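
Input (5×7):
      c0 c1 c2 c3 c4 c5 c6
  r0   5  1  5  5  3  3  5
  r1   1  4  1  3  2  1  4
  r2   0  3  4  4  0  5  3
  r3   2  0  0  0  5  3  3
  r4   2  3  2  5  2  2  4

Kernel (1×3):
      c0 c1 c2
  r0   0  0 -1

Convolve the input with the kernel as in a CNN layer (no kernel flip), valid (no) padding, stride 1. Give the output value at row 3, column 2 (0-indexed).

-5

The receptive field on the input at this output position is [0 0 5]. Elementwise product with the kernel and sum: 5·-1.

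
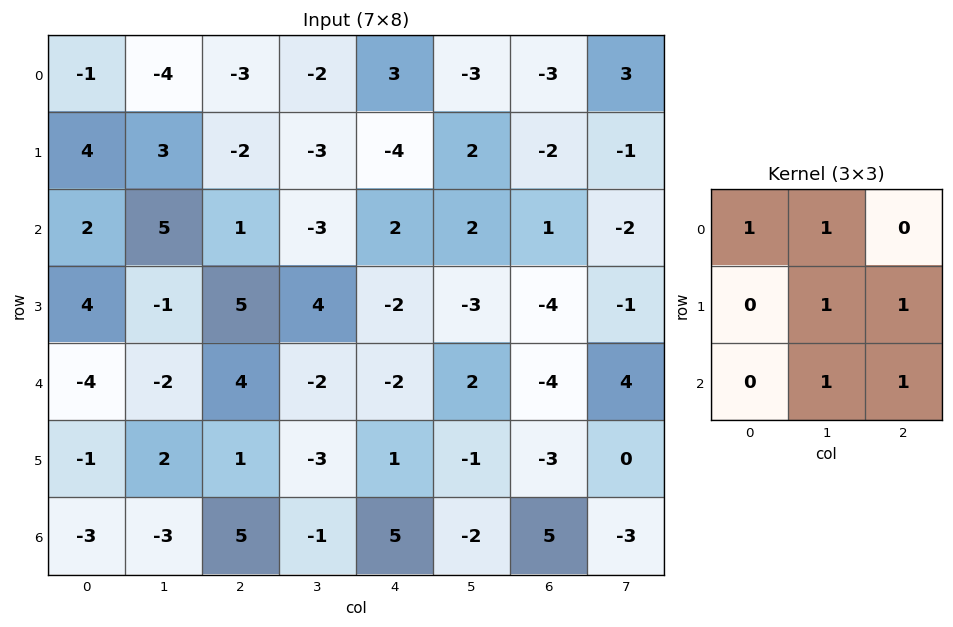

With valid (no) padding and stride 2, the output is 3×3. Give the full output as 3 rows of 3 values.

Output[0,0]: The receptive field on the input at this output position is [-1 -4 -3 / 4 3 -2 / 2 5 1]. Elementwise product with the kernel and sum: -1·1 + -4·1 + 3·1 + -2·1 + 5·1 + 1·1.

2 -13 3
13 -4 -5
-1 4 -1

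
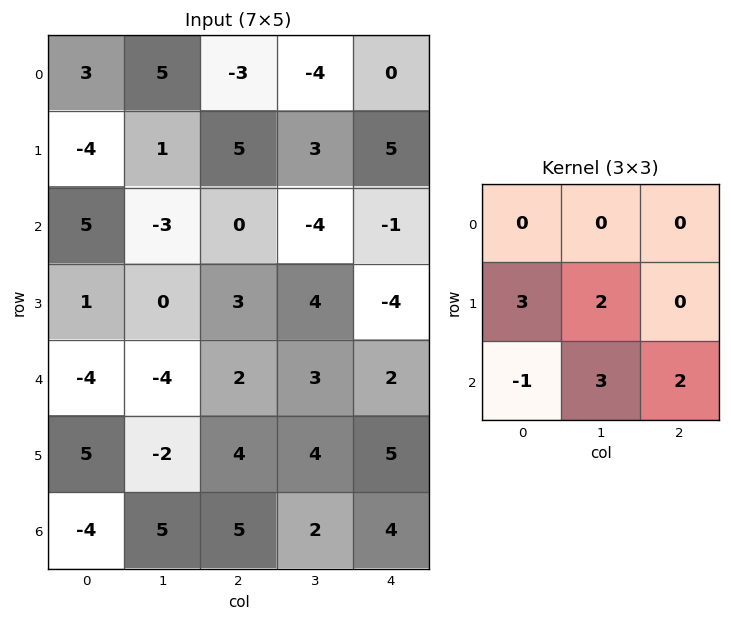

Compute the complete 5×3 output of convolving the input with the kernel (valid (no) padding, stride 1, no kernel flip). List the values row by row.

Output[0,0]: The receptive field on the input at this output position is [3 5 -3 / -4 1 5 / 5 -3 0]. Elementwise product with the kernel and sum: -4·3 + 1·2 + 5·-1 + -3·3 + 0·2.
Output[0,1]: The receptive field on the input at this output position is [5 -3 -4 / 1 5 3 / -3 0 -4]. Elementwise product with the kernel and sum: 1·3 + 5·2 + -3·-1 + 0·3 + -4·2.

-24 8 7
14 8 -7
-1 22 28
-23 14 30
40 16 29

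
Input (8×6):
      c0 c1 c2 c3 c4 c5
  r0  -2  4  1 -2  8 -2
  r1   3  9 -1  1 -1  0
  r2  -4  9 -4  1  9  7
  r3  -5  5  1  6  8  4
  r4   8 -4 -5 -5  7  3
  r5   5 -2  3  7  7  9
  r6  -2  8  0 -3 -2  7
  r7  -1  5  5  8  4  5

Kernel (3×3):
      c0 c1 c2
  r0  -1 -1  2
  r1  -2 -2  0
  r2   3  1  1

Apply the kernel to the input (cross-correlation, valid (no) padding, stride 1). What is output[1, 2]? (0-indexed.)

The receptive field on the input at this output position is [-1 1 -1 / -4 1 9 / 1 6 8]. Elementwise product with the kernel and sum: -1·-1 + 1·-1 + -1·2 + -4·-2 + 1·-2 + 1·3 + 6·1 + 8·1.

21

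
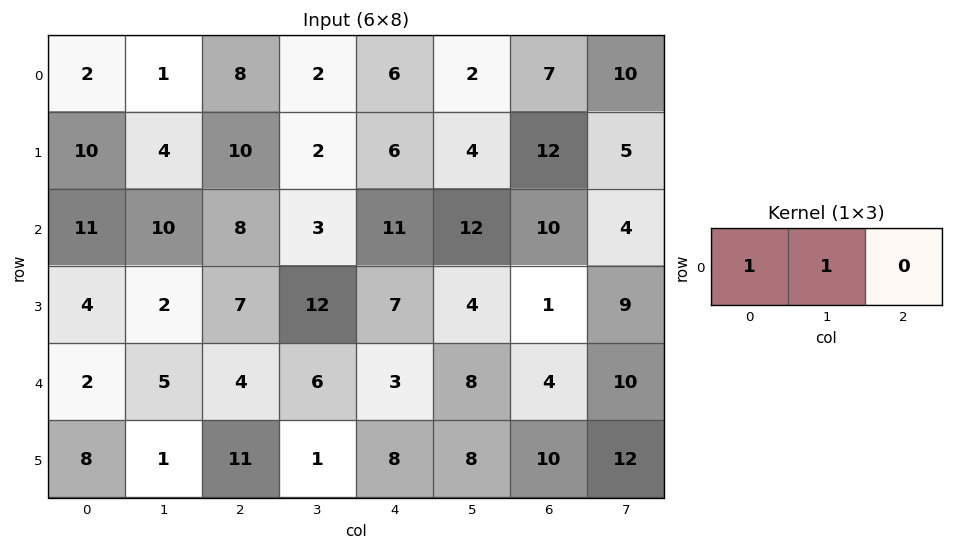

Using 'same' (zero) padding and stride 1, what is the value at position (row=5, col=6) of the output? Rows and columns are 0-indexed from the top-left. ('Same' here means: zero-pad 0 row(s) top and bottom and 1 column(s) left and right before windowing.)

The receptive field on the zero-padded input at this output position is [8 10 12]. Elementwise product with the kernel and sum: 8·1 + 10·1.

18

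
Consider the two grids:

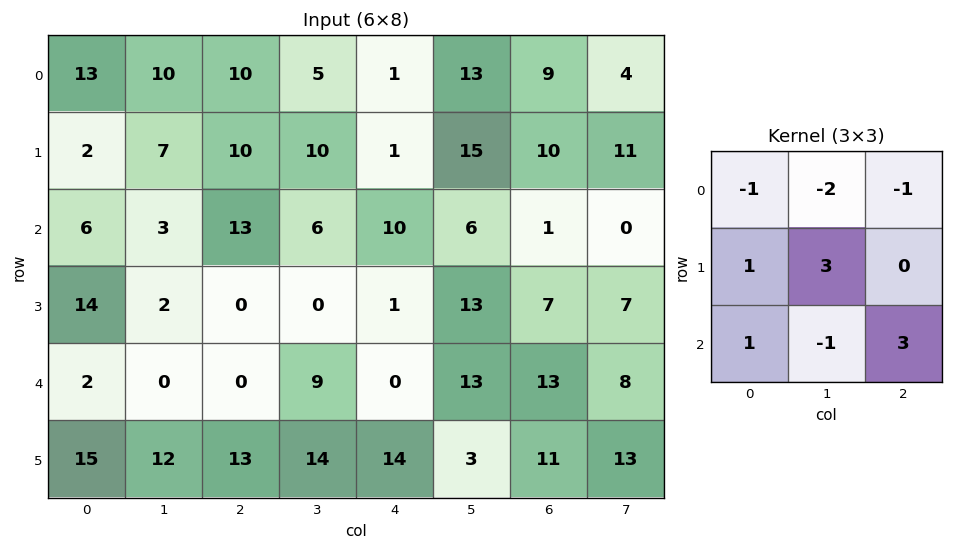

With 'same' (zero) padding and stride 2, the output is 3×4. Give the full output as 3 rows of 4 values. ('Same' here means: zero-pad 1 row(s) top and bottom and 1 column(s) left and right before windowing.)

Output[0,0]: The receptive field on the zero-padded input at this output position is [0 0 0 / 0 13 10 / 0 2 7]. Elementwise product with the kernel and sum: 0·-1 + 0·-2 + 0·-1 + 0·1 + 13·3 + 0·1 + 2·-1 + 7·3.

58 67 62 78
-1 7 47 -10
-3 39 3 49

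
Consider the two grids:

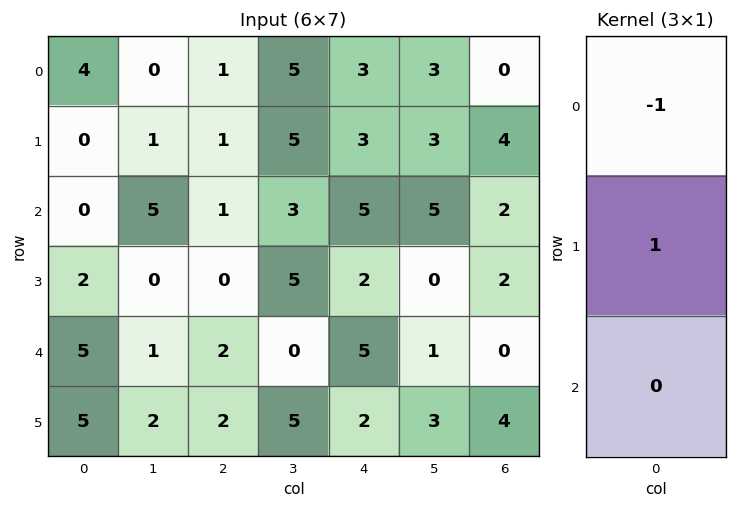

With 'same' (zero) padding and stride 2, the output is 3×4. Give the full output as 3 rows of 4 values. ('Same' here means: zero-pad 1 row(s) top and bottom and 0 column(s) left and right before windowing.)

Output[0,0]: The receptive field on the zero-padded input at this output position is [0 / 4 / 0]. Elementwise product with the kernel and sum: 0·-1 + 4·1.

4 1 3 0
0 0 2 -2
3 2 3 -2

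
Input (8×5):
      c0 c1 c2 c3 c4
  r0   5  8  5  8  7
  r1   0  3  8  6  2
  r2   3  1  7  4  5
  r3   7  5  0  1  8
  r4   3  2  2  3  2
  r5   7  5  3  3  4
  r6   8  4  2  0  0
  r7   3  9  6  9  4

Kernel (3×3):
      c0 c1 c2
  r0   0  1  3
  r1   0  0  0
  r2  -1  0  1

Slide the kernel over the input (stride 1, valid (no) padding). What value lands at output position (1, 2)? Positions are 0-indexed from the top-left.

20

The receptive field on the input at this output position is [8 6 2 / 7 4 5 / 0 1 8]. Elementwise product with the kernel and sum: 6·1 + 2·3 + 0·-1 + 8·1.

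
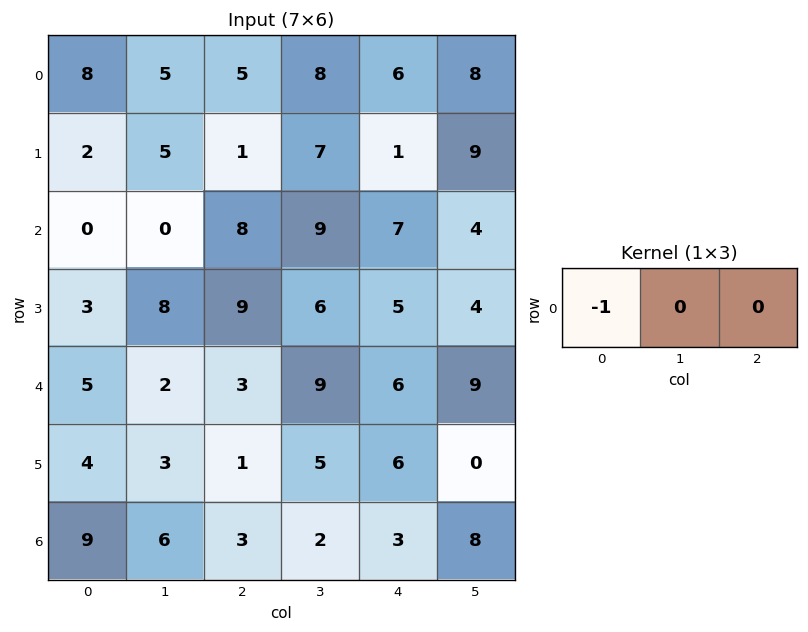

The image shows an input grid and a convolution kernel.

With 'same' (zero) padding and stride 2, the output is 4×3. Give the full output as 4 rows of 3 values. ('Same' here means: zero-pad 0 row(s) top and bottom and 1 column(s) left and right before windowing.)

0 -5 -8
0 0 -9
0 -2 -9
0 -6 -2

Output[0,0]: The receptive field on the zero-padded input at this output position is [0 8 5]. Elementwise product with the kernel and sum: 0·-1.
Output[0,1]: The receptive field on the zero-padded input at this output position is [5 5 8]. Elementwise product with the kernel and sum: 5·-1.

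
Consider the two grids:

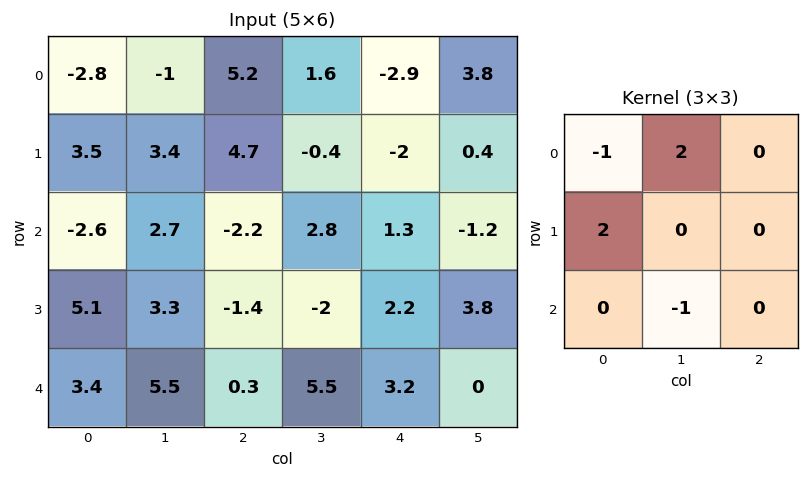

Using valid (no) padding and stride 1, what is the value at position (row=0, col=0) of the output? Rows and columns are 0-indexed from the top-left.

The receptive field on the input at this output position is [-2.8 -1 5.2 / 3.5 3.4 4.7 / -2.6 2.7 -2.2]. Elementwise product with the kernel and sum: -2.8·-1 + -1·2 + 3.5·2 + 2.7·-1.

5.1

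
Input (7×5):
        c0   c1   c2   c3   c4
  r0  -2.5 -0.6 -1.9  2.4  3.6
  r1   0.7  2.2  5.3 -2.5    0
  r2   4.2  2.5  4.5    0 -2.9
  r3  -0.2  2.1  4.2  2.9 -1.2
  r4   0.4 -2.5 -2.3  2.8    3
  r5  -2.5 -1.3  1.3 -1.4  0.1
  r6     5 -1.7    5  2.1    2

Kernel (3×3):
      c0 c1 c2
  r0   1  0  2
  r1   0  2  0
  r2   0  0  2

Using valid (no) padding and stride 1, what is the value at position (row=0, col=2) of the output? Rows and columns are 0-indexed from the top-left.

-5.5

The receptive field on the input at this output position is [-1.9 2.4 3.6 / 5.3 -2.5 0 / 4.5 0 -2.9]. Elementwise product with the kernel and sum: -1.9·1 + 3.6·2 + -2.5·2 + -2.9·2.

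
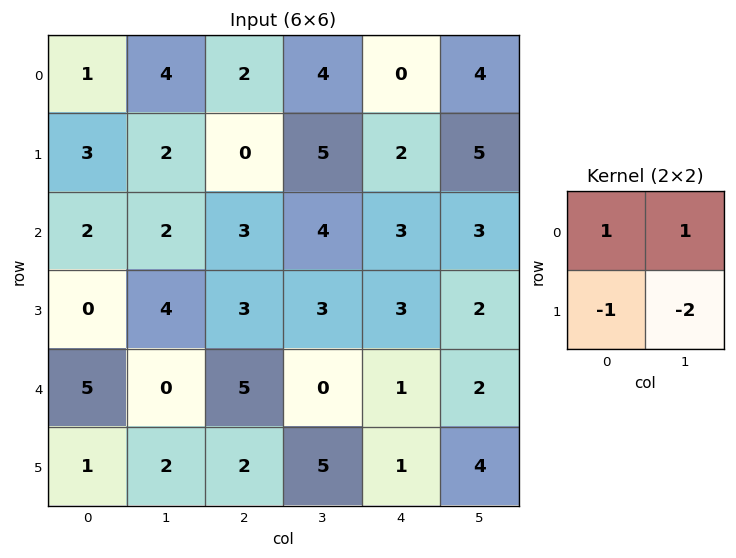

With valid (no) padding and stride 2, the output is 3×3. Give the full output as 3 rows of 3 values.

-2 -4 -8
-4 -2 -1
0 -7 -6

Output[0,0]: The receptive field on the input at this output position is [1 4 / 3 2]. Elementwise product with the kernel and sum: 1·1 + 4·1 + 3·-1 + 2·-2.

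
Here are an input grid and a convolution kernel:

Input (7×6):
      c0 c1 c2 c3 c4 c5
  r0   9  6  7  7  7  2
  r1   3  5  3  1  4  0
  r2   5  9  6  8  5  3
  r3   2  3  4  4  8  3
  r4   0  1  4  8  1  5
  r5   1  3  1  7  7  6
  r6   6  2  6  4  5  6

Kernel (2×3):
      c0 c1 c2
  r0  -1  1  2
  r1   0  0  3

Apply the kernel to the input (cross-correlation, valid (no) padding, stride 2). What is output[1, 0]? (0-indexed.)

28

The receptive field on the input at this output position is [5 9 6 / 2 3 4]. Elementwise product with the kernel and sum: 5·-1 + 9·1 + 6·2 + 4·3.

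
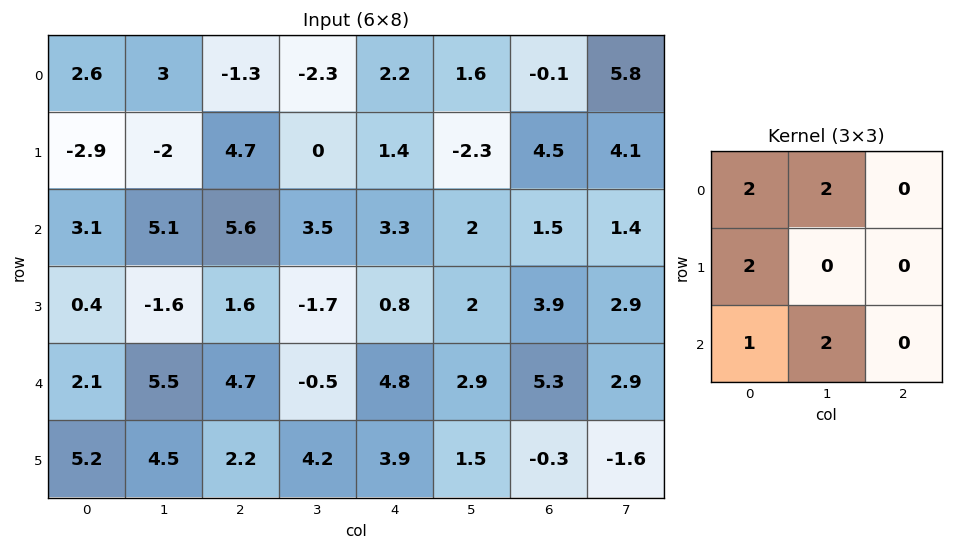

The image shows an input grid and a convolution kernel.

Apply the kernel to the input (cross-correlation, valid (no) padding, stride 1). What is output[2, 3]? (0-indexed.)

19.3

The receptive field on the input at this output position is [3.5 3.3 2 / -1.7 0.8 2 / -0.5 4.8 2.9]. Elementwise product with the kernel and sum: 3.5·2 + 3.3·2 + -1.7·2 + -0.5·1 + 4.8·2.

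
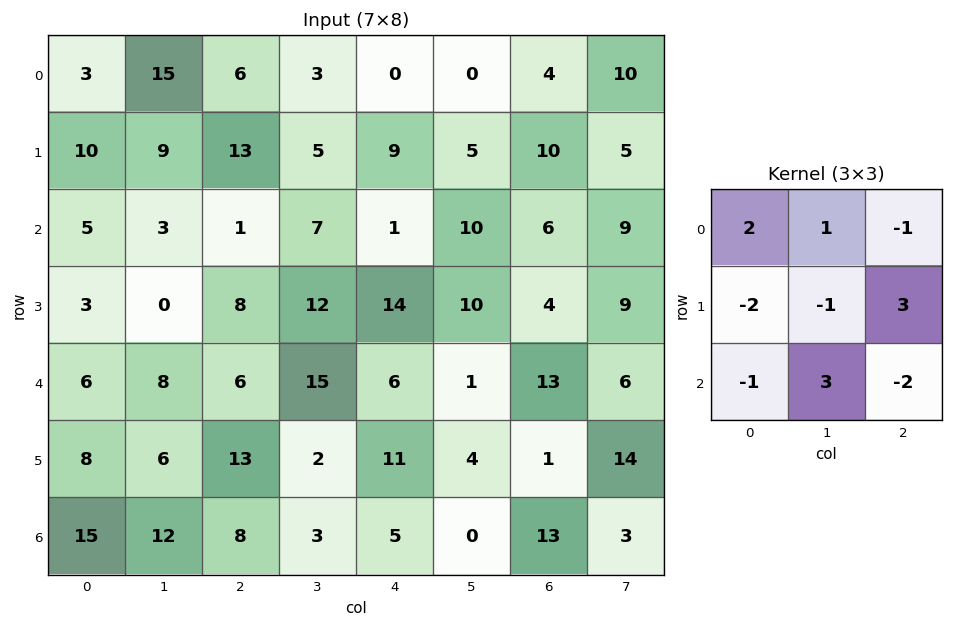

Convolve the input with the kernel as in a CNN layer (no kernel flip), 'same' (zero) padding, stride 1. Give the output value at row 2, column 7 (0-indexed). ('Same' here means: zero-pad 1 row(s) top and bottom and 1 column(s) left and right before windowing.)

27

The receptive field on the zero-padded input at this output position is [10 5 0 / 6 9 0 / 4 9 0]. Elementwise product with the kernel and sum: 10·2 + 5·1 + 0·-1 + 6·-2 + 9·-1 + 0·3 + 4·-1 + 9·3 + 0·-2.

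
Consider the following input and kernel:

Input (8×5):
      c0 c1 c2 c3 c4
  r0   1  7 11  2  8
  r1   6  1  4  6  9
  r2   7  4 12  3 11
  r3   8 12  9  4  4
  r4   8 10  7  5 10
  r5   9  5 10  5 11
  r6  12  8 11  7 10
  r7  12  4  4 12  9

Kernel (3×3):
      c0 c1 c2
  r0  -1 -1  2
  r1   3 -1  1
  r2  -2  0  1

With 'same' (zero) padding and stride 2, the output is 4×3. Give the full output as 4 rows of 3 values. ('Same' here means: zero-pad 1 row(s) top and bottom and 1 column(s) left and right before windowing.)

7 16 -14
5 -10 -25
23 10 -13
1 19 -29

Output[0,0]: The receptive field on the zero-padded input at this output position is [0 0 0 / 0 1 7 / 0 6 1]. Elementwise product with the kernel and sum: 0·-1 + 0·-1 + 0·2 + 0·3 + 1·-1 + 7·1 + 0·-2 + 1·1.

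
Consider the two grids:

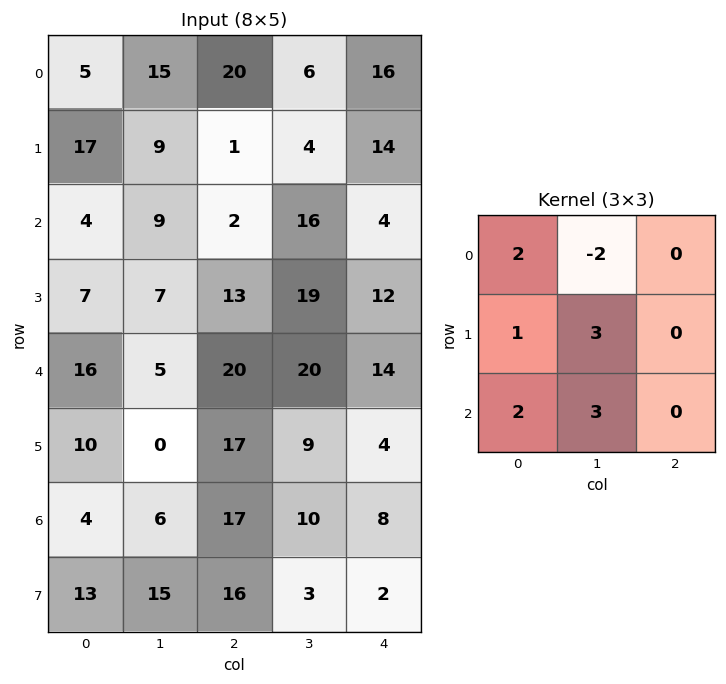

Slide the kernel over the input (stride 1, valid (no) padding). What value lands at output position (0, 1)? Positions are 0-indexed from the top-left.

The receptive field on the input at this output position is [15 20 6 / 9 1 4 / 9 2 16]. Elementwise product with the kernel and sum: 15·2 + 20·-2 + 9·1 + 1·3 + 9·2 + 2·3.

26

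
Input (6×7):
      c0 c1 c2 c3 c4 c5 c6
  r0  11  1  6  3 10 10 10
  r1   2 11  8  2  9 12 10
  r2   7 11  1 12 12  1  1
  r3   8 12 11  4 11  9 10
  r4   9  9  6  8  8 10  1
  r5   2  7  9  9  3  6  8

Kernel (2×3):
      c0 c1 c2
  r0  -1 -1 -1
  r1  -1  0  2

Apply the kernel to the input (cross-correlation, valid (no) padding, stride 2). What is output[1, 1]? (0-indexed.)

-14

The receptive field on the input at this output position is [1 12 12 / 11 4 11]. Elementwise product with the kernel and sum: 1·-1 + 12·-1 + 12·-1 + 11·-1 + 11·2.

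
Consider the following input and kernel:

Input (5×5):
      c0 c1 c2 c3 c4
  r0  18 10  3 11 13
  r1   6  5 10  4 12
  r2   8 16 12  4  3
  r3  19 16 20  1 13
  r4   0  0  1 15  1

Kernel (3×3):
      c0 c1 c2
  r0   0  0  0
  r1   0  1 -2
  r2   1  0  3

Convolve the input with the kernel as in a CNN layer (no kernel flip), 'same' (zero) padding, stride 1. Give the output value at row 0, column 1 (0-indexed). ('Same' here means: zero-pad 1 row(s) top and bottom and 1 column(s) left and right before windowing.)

40

The receptive field on the zero-padded input at this output position is [0 0 0 / 18 10 3 / 6 5 10]. Elementwise product with the kernel and sum: 10·1 + 3·-2 + 6·1 + 10·3.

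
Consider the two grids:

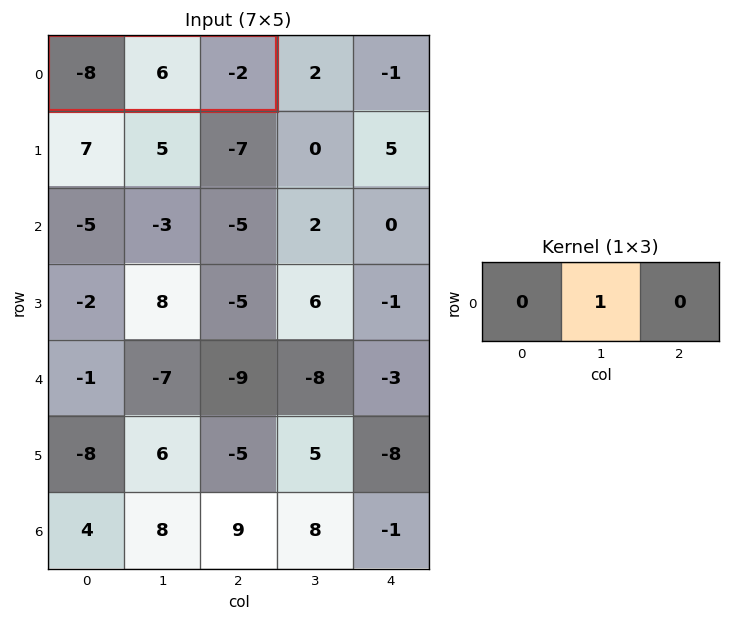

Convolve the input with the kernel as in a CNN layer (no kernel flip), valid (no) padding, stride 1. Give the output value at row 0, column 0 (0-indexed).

The receptive field on the input at this output position is [-8 6 -2]. Elementwise product with the kernel and sum: 6·1.

6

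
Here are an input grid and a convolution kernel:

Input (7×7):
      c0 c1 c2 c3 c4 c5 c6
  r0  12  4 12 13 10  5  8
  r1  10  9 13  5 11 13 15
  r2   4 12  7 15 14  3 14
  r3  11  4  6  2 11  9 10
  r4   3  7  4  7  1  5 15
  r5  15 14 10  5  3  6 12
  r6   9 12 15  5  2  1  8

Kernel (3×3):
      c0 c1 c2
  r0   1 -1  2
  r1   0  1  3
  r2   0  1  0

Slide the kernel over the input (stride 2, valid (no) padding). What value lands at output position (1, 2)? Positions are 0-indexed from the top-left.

The receptive field on the input at this output position is [14 3 14 / 11 9 10 / 1 5 15]. Elementwise product with the kernel and sum: 14·1 + 3·-1 + 14·2 + 9·1 + 10·3 + 5·1.

83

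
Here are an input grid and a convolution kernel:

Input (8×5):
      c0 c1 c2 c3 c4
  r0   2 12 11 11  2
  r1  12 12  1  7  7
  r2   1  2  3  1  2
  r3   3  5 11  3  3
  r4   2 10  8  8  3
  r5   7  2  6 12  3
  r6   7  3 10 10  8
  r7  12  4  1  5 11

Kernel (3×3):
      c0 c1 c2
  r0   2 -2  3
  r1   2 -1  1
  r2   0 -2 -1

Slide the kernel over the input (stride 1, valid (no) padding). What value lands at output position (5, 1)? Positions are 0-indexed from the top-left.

The receptive field on the input at this output position is [2 6 12 / 3 10 10 / 4 1 5]. Elementwise product with the kernel and sum: 2·2 + 6·-2 + 12·3 + 3·2 + 10·-1 + 10·1 + 1·-2 + 5·-1.

27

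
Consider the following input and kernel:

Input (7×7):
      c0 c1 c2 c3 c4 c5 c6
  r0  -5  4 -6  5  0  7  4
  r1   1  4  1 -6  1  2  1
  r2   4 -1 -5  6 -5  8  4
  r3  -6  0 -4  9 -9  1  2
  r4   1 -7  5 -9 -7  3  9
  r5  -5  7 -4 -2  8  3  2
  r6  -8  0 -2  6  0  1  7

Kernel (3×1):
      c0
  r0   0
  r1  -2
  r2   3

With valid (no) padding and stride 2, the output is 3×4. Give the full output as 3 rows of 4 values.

Output[0,0]: The receptive field on the input at this output position is [-5 / 1 / 4]. Elementwise product with the kernel and sum: 1·-2 + 4·3.
Output[0,1]: The receptive field on the input at this output position is [-6 / 1 / -5]. Elementwise product with the kernel and sum: 1·-2 + -5·3.

10 -17 -17 10
15 23 -3 23
-14 2 -16 17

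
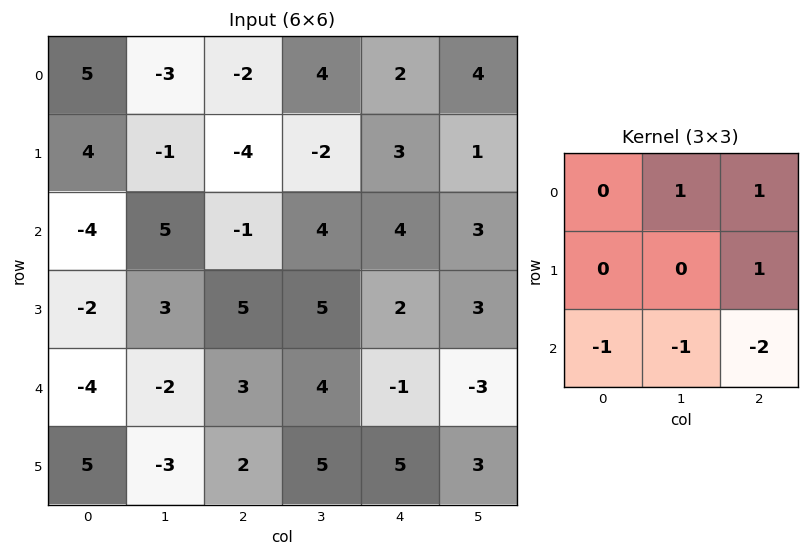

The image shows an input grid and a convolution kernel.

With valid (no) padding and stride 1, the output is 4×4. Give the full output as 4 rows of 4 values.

Output[0,0]: The receptive field on the input at this output position is [5 -3 -2 / 4 -1 -4 / -4 5 -1]. Elementwise product with the kernel and sum: -3·1 + -2·1 + -4·1 + -4·-1 + 5·-1 + -1·-2.
Output[0,1]: The receptive field on the input at this output position is [-3 -2 4 / -1 -4 -2 / 5 -1 4]. Elementwise product with the kernel and sum: -2·1 + 4·1 + -2·1 + 5·-1 + -1·-1 + 4·-2.

-8 -12 -2 -7
-17 -20 -9 -6
9 -1 5 13
5 5 -11 -14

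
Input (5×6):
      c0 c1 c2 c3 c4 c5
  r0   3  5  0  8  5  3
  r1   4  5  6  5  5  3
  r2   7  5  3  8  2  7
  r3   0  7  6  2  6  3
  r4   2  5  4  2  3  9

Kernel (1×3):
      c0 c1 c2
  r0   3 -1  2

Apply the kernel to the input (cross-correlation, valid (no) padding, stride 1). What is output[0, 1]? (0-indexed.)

31

The receptive field on the input at this output position is [5 0 8]. Elementwise product with the kernel and sum: 5·3 + 0·-1 + 8·2.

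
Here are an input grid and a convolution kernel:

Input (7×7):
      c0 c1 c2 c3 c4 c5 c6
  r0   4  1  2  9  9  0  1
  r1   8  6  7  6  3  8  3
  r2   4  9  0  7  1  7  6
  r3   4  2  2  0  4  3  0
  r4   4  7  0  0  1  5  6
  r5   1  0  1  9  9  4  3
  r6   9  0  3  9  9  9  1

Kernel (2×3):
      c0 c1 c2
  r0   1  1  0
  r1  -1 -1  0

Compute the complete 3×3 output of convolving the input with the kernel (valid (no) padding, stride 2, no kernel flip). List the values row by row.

Output[0,0]: The receptive field on the input at this output position is [4 1 2 / 8 6 7]. Elementwise product with the kernel and sum: 4·1 + 1·1 + 8·-1 + 6·-1.
Output[0,1]: The receptive field on the input at this output position is [2 9 9 / 7 6 3]. Elementwise product with the kernel and sum: 2·1 + 9·1 + 7·-1 + 6·-1.

-9 -2 -2
7 5 1
10 -10 -7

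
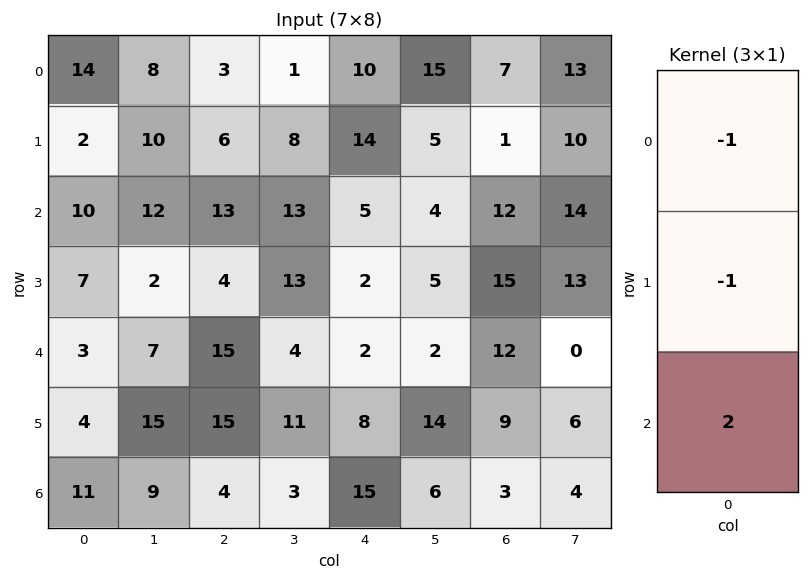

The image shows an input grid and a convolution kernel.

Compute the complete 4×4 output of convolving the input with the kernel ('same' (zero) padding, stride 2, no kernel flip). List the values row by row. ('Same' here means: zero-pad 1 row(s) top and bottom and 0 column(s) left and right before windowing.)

-10 9 18 -5
2 -11 -15 17
-2 11 12 -9
-15 -19 -23 -12

Output[0,0]: The receptive field on the zero-padded input at this output position is [0 / 14 / 2]. Elementwise product with the kernel and sum: 0·-1 + 14·-1 + 2·2.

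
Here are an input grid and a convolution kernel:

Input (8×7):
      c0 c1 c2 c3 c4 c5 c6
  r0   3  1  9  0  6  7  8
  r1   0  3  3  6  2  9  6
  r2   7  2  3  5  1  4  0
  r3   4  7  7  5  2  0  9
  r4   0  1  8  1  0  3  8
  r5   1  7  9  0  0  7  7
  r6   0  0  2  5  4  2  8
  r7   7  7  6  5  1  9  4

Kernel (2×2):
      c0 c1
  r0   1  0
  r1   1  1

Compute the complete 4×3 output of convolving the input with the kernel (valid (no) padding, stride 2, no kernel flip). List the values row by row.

6 18 17
18 15 3
8 17 7
14 13 14

Output[0,0]: The receptive field on the input at this output position is [3 1 / 0 3]. Elementwise product with the kernel and sum: 3·1 + 0·1 + 3·1.
Output[0,1]: The receptive field on the input at this output position is [9 0 / 3 6]. Elementwise product with the kernel and sum: 9·1 + 3·1 + 6·1.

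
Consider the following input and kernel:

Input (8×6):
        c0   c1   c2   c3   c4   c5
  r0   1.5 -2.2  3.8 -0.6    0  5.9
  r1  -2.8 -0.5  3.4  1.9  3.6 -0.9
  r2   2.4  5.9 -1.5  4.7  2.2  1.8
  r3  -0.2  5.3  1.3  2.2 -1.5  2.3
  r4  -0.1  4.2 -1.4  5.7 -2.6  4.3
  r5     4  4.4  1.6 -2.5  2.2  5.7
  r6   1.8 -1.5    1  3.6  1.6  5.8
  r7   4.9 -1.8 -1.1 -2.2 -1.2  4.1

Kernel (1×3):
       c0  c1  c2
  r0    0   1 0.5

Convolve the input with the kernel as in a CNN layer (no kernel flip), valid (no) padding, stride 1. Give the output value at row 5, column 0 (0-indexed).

The receptive field on the input at this output position is [4 4.4 1.6]. Elementwise product with the kernel and sum: 4.4·1 + 1.6·0.5.

5.2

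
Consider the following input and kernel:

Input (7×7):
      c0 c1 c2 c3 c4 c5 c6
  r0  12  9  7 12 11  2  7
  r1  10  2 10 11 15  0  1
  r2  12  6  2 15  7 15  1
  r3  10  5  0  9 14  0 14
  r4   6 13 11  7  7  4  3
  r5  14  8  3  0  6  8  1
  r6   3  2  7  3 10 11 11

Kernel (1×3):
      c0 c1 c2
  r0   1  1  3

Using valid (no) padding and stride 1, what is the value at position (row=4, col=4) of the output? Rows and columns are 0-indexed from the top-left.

The receptive field on the input at this output position is [7 4 3]. Elementwise product with the kernel and sum: 7·1 + 4·1 + 3·3.

20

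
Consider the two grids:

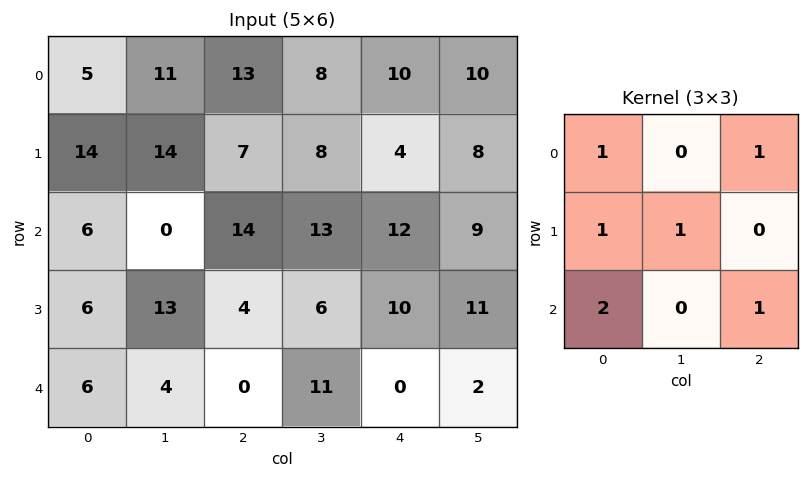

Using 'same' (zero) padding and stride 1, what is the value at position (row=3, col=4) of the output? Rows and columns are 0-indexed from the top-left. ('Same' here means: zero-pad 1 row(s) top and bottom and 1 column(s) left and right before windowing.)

62

The receptive field on the zero-padded input at this output position is [13 12 9 / 6 10 11 / 11 0 2]. Elementwise product with the kernel and sum: 13·1 + 9·1 + 6·1 + 10·1 + 11·2 + 2·1.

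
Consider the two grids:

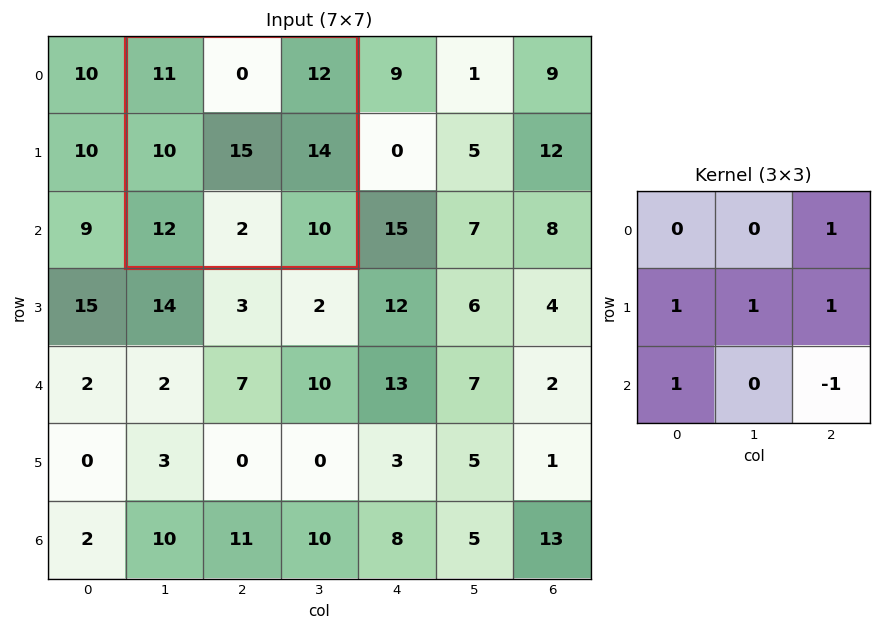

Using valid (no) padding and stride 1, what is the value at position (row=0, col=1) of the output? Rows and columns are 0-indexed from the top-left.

53

The receptive field on the input at this output position is [11 0 12 / 10 15 14 / 12 2 10]. Elementwise product with the kernel and sum: 12·1 + 10·1 + 15·1 + 14·1 + 12·1 + 10·-1.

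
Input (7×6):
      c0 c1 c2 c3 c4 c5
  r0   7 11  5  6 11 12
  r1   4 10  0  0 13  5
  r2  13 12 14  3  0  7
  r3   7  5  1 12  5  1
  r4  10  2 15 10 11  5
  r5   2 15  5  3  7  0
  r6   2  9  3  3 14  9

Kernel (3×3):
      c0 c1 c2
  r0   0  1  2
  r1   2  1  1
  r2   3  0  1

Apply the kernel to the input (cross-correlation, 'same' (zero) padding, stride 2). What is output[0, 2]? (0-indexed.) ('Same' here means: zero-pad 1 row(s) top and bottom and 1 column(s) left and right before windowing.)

40

The receptive field on the zero-padded input at this output position is [0 0 0 / 6 11 12 / 0 13 5]. Elementwise product with the kernel and sum: 0·1 + 0·2 + 6·2 + 11·1 + 12·1 + 0·3 + 5·1.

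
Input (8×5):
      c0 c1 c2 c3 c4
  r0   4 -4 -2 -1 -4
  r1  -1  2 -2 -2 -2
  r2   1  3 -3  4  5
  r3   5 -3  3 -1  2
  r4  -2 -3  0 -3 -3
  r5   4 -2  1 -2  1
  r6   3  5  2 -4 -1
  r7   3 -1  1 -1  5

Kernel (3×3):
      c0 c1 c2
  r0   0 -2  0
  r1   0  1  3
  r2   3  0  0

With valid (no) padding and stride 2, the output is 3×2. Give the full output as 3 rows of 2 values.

Output[0,0]: The receptive field on the input at this output position is [4 -4 -2 / -1 2 -2 / 1 3 -3]. Elementwise product with the kernel and sum: -4·-2 + 2·1 + -2·3 + 1·3.
Output[0,1]: The receptive field on the input at this output position is [-2 -1 -4 / -2 -2 -2 / -3 4 5]. Elementwise product with the kernel and sum: -1·-2 + -2·1 + -2·3 + -3·3.

7 -15
-6 -3
16 13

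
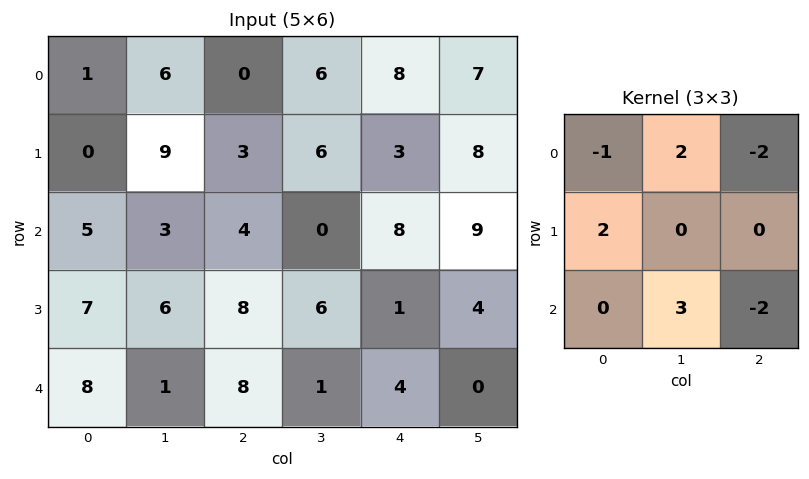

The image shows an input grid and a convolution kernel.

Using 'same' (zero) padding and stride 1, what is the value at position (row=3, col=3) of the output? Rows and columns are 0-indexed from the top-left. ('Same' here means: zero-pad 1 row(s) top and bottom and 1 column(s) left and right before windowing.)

The receptive field on the zero-padded input at this output position is [4 0 8 / 8 6 1 / 8 1 4]. Elementwise product with the kernel and sum: 4·-1 + 0·2 + 8·-2 + 8·2 + 1·3 + 4·-2.

-9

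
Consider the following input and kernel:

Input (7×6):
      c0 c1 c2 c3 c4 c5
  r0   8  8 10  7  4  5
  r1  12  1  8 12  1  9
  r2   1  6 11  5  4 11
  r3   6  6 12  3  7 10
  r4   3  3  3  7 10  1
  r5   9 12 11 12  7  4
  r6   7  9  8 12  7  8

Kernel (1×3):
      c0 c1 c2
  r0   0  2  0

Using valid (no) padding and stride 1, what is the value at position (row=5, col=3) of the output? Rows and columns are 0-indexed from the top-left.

The receptive field on the input at this output position is [12 7 4]. Elementwise product with the kernel and sum: 7·2.

14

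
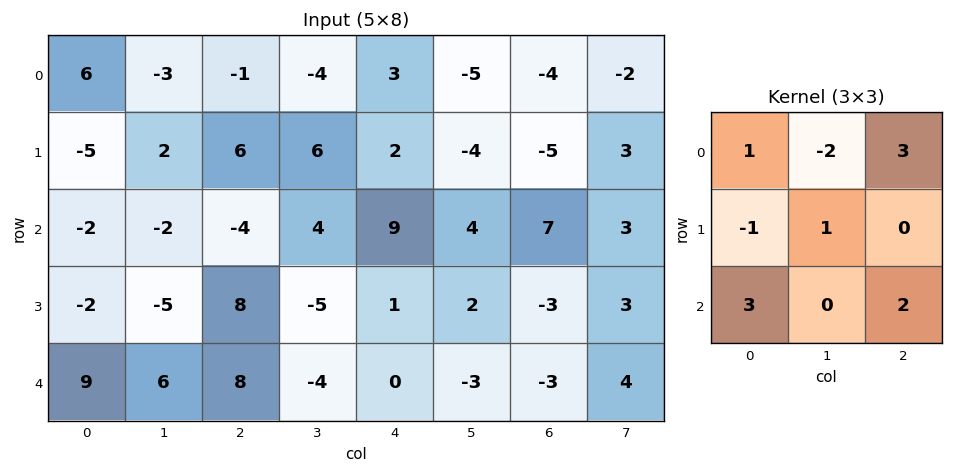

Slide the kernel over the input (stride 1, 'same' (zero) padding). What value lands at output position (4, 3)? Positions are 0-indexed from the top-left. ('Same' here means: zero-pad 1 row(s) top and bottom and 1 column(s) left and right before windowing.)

The receptive field on the zero-padded input at this output position is [8 -5 1 / 8 -4 0 / 0 0 0]. Elementwise product with the kernel and sum: 8·1 + -5·-2 + 1·3 + 8·-1 + -4·1 + 0·3 + 0·2.

9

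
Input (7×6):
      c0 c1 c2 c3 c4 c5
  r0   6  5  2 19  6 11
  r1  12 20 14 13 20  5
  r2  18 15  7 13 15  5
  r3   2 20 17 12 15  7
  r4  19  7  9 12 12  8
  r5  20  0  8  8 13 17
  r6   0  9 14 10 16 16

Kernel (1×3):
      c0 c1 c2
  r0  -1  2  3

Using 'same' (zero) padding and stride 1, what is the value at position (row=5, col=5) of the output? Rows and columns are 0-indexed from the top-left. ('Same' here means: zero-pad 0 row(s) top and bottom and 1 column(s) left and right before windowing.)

21

The receptive field on the zero-padded input at this output position is [13 17 0]. Elementwise product with the kernel and sum: 13·-1 + 17·2 + 0·3.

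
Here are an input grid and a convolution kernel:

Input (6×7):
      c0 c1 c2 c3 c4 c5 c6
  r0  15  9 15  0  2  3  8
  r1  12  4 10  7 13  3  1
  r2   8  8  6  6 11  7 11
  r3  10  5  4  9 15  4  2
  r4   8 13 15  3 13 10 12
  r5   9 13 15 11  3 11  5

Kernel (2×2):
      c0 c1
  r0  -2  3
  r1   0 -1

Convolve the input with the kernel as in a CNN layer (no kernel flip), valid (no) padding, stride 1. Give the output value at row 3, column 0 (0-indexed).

-18

The receptive field on the input at this output position is [10 5 / 8 13]. Elementwise product with the kernel and sum: 10·-2 + 5·3 + 13·-1.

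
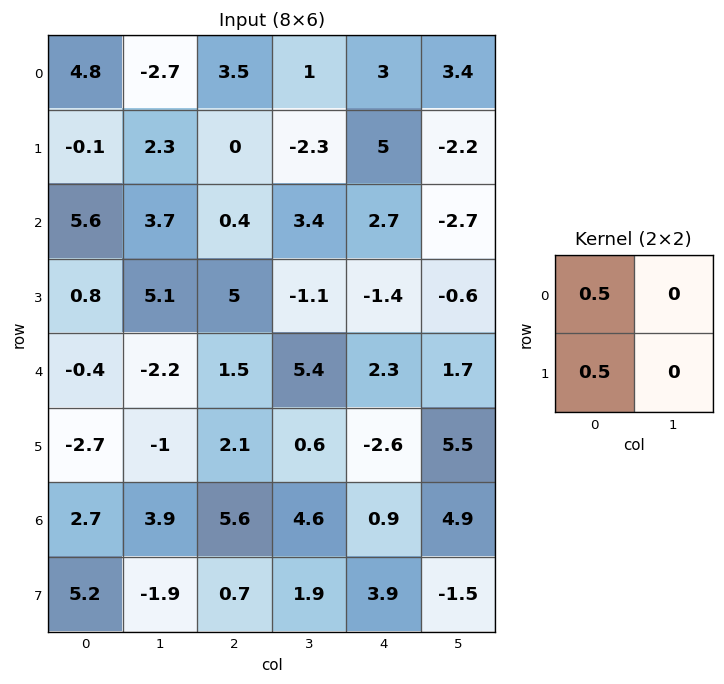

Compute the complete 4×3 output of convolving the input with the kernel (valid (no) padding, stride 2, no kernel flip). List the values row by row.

Output[0,0]: The receptive field on the input at this output position is [4.8 -2.7 / -0.1 2.3]. Elementwise product with the kernel and sum: 4.8·0.5 + -0.1·0.5.

2.35 1.75 4
3.2 2.7 0.65
-1.55 1.8 -0.15
3.95 3.15 2.4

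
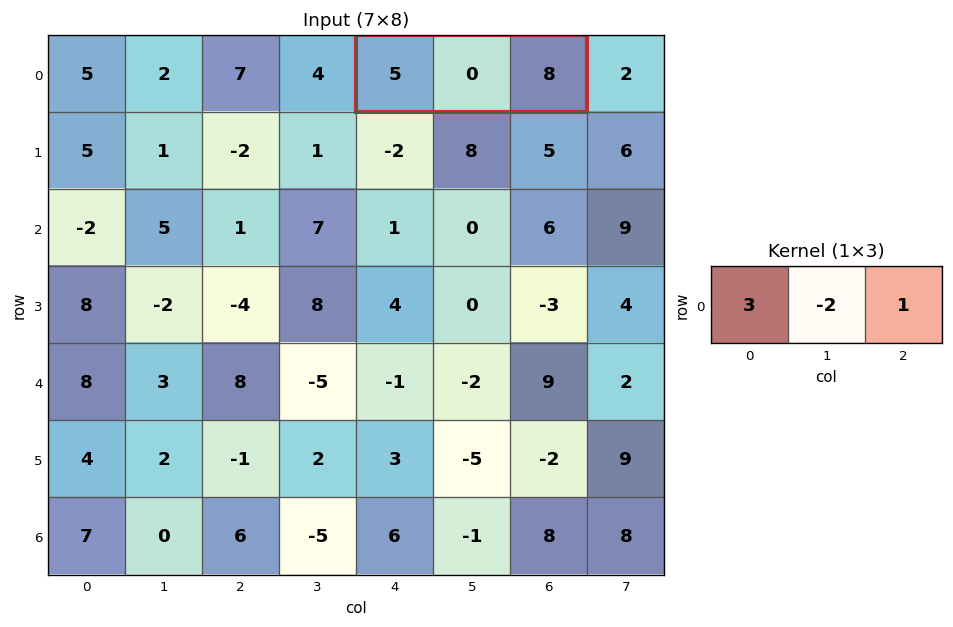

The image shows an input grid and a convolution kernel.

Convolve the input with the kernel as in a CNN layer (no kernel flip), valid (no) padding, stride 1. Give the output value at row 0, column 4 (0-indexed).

23

The receptive field on the input at this output position is [5 0 8]. Elementwise product with the kernel and sum: 5·3 + 0·-2 + 8·1.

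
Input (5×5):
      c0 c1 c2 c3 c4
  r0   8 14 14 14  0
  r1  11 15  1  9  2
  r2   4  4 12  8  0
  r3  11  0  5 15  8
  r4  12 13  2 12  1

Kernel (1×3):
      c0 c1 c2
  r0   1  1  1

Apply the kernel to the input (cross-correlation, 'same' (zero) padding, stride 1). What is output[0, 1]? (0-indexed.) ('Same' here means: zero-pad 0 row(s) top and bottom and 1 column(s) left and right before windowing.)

36

The receptive field on the zero-padded input at this output position is [8 14 14]. Elementwise product with the kernel and sum: 8·1 + 14·1 + 14·1.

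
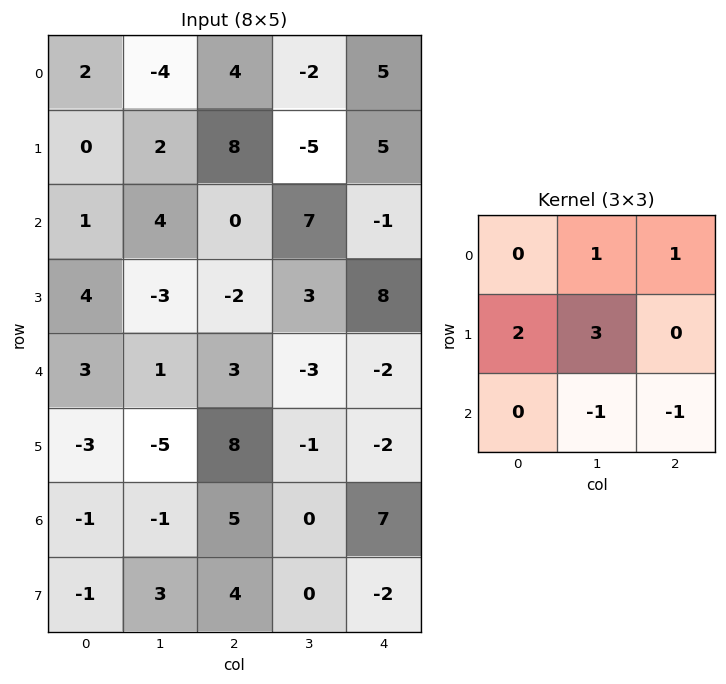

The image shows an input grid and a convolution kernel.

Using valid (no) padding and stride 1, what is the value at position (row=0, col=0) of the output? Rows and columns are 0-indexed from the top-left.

2

The receptive field on the input at this output position is [2 -4 4 / 0 2 8 / 1 4 0]. Elementwise product with the kernel and sum: -4·1 + 4·1 + 0·2 + 2·3 + 4·-1 + 0·-1.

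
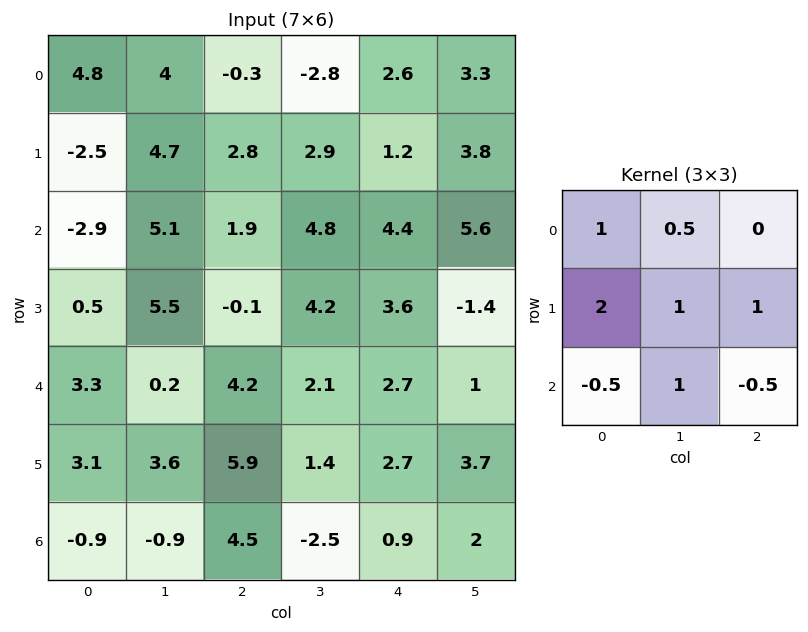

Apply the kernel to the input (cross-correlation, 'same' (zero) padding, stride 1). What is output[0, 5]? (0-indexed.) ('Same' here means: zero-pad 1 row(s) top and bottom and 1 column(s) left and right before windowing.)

11.7

The receptive field on the zero-padded input at this output position is [0 0 0 / 2.6 3.3 0 / 1.2 3.8 0]. Elementwise product with the kernel and sum: 0·1 + 0·0.5 + 2.6·2 + 3.3·1 + 0·1 + 1.2·-0.5 + 3.8·1 + 0·-0.5.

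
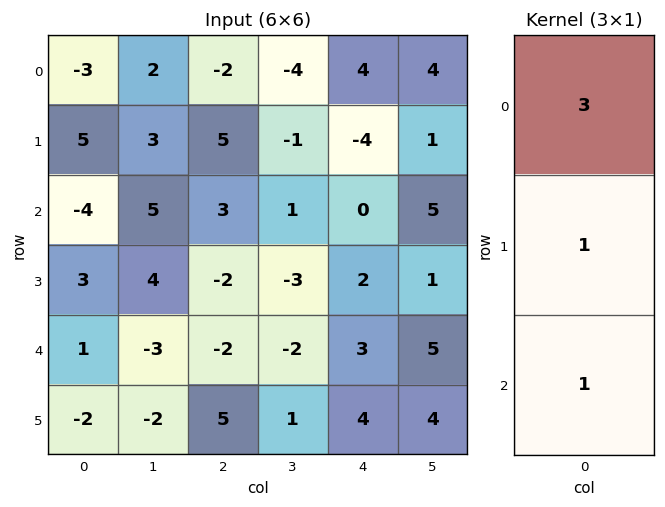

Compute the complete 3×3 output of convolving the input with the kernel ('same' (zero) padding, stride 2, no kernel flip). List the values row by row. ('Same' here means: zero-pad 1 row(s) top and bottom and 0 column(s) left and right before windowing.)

2 3 0
14 16 -10
8 -3 13

Output[0,0]: The receptive field on the zero-padded input at this output position is [0 / -3 / 5]. Elementwise product with the kernel and sum: 0·3 + -3·1 + 5·1.
Output[0,1]: The receptive field on the zero-padded input at this output position is [0 / -2 / 5]. Elementwise product with the kernel and sum: 0·3 + -2·1 + 5·1.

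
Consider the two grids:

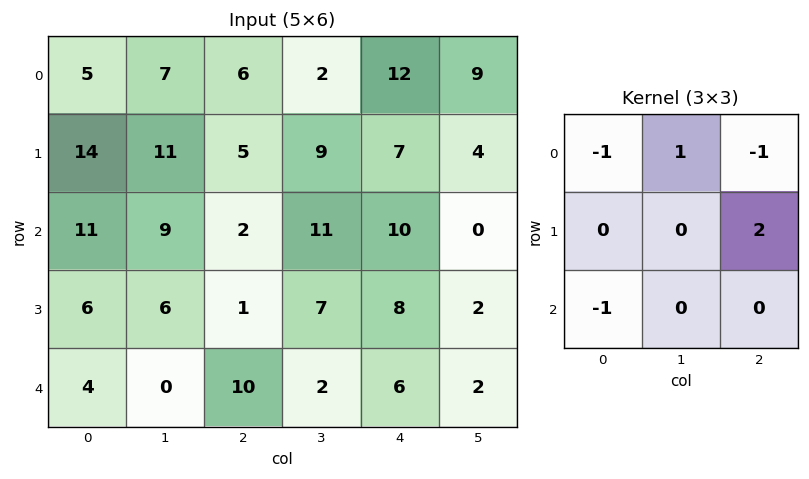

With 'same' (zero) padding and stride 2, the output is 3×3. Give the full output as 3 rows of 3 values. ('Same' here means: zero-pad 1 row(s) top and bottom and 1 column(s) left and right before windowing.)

14 -7 9
21 1 -13
0 -8 3

Output[0,0]: The receptive field on the zero-padded input at this output position is [0 0 0 / 0 5 7 / 0 14 11]. Elementwise product with the kernel and sum: 0·-1 + 0·1 + 0·-1 + 7·2 + 0·-1.
Output[0,1]: The receptive field on the zero-padded input at this output position is [0 0 0 / 7 6 2 / 11 5 9]. Elementwise product with the kernel and sum: 0·-1 + 0·1 + 0·-1 + 2·2 + 11·-1.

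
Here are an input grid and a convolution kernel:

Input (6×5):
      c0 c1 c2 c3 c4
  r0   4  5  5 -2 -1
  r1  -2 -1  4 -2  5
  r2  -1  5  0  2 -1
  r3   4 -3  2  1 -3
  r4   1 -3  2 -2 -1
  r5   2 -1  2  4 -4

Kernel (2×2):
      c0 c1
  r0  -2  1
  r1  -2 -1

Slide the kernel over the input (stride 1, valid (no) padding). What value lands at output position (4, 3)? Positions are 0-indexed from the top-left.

-1

The receptive field on the input at this output position is [-2 -1 / 4 -4]. Elementwise product with the kernel and sum: -2·-2 + -1·1 + 4·-2 + -4·-1.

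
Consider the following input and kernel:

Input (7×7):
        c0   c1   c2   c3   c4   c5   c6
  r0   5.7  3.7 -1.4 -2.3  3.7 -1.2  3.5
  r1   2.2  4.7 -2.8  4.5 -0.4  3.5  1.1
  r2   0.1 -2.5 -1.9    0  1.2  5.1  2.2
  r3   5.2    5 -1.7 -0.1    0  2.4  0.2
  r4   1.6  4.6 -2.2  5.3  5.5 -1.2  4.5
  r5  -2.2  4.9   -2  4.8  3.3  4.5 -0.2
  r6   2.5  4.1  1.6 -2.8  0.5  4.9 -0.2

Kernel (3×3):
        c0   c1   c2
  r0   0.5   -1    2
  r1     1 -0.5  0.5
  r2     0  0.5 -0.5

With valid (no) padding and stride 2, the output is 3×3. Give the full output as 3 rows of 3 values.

-5.5 3.15 9.9
4 -0.3 -4.05
-12.6 0.2 16.45

Output[0,0]: The receptive field on the input at this output position is [5.7 3.7 -1.4 / 2.2 4.7 -2.8 / 0.1 -2.5 -1.9]. Elementwise product with the kernel and sum: 5.7·0.5 + 3.7·-1 + -1.4·2 + 2.2·1 + 4.7·-0.5 + -2.8·0.5 + -2.5·0.5 + -1.9·-0.5.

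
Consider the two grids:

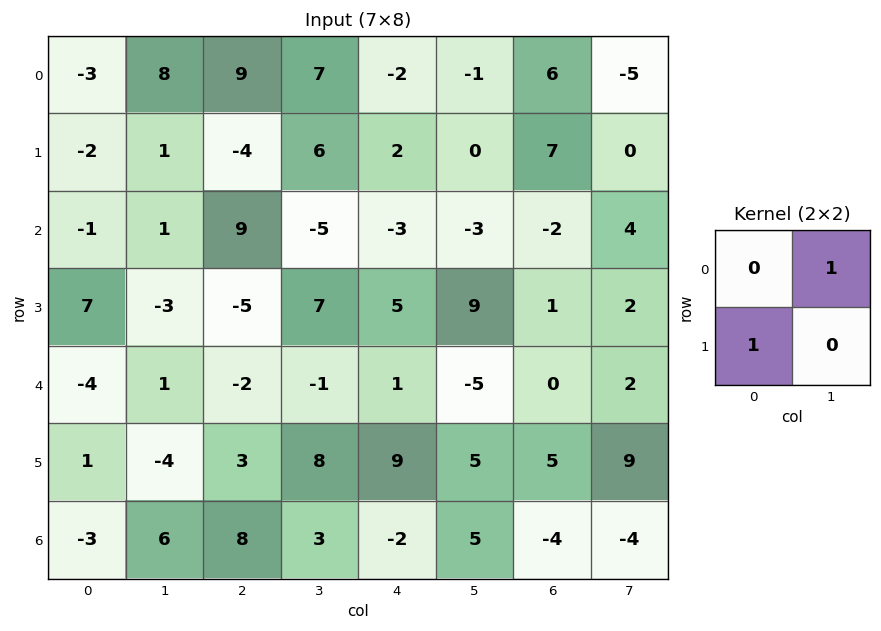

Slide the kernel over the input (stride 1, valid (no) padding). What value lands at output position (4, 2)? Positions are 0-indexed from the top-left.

2

The receptive field on the input at this output position is [-2 -1 / 3 8]. Elementwise product with the kernel and sum: -1·1 + 3·1.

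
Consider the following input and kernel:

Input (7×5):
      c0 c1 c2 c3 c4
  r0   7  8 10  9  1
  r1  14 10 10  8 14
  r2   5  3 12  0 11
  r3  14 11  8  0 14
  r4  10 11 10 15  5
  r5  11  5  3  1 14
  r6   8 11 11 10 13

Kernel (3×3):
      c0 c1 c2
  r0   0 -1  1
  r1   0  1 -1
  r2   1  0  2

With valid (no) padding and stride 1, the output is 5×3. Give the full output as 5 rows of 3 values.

31 4 20
21 21 31
42 37 17
15 -6 55
31 38 14

Output[0,0]: The receptive field on the input at this output position is [7 8 10 / 14 10 10 / 5 3 12]. Elementwise product with the kernel and sum: 8·-1 + 10·1 + 10·1 + 10·-1 + 5·1 + 12·2.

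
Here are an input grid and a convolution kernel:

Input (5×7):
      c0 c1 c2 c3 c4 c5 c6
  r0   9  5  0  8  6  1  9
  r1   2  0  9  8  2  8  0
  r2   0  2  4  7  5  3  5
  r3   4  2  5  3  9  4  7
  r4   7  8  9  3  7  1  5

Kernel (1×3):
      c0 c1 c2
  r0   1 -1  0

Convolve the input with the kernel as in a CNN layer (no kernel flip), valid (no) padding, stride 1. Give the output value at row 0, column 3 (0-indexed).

The receptive field on the input at this output position is [8 6 1]. Elementwise product with the kernel and sum: 8·1 + 6·-1.

2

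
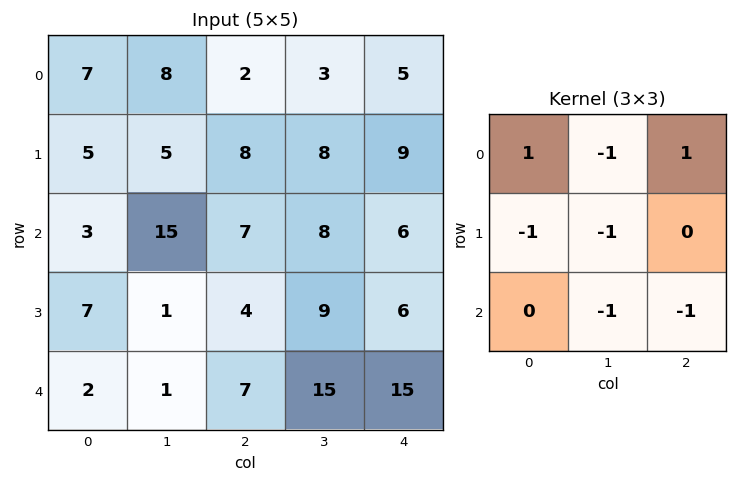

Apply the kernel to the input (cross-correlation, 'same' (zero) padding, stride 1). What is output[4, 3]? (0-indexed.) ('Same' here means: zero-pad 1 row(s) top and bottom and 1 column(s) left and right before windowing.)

-21

The receptive field on the zero-padded input at this output position is [4 9 6 / 7 15 15 / 0 0 0]. Elementwise product with the kernel and sum: 4·1 + 9·-1 + 6·1 + 7·-1 + 15·-1 + 0·-1 + 0·-1.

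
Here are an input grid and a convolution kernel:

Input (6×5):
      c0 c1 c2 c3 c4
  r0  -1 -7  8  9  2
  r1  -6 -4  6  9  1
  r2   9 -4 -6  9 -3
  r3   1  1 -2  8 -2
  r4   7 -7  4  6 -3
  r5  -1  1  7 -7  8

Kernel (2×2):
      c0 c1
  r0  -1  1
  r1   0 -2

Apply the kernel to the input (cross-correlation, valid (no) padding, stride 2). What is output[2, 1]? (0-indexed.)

The receptive field on the input at this output position is [4 6 / 7 -7]. Elementwise product with the kernel and sum: 4·-1 + 6·1 + -7·-2.

16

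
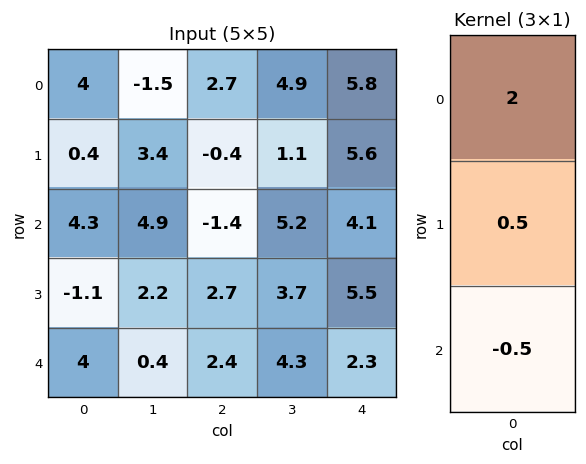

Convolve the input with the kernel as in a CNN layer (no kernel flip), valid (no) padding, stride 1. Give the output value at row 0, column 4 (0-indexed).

The receptive field on the input at this output position is [5.8 / 5.6 / 4.1]. Elementwise product with the kernel and sum: 5.8·2 + 5.6·0.5 + 4.1·-0.5.

12.35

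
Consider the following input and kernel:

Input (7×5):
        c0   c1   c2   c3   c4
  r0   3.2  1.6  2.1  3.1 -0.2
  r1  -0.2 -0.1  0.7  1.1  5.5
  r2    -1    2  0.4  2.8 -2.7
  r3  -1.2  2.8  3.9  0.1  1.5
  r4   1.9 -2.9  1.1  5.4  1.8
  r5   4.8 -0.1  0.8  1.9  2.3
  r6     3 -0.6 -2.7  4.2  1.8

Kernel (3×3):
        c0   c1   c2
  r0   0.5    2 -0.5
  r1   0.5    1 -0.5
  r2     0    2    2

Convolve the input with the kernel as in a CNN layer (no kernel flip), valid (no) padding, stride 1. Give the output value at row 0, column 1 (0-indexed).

9.95

The receptive field on the input at this output position is [1.6 2.1 3.1 / -0.1 0.7 1.1 / 2 0.4 2.8]. Elementwise product with the kernel and sum: 1.6·0.5 + 2.1·2 + 3.1·-0.5 + -0.1·0.5 + 0.7·1 + 1.1·-0.5 + 0.4·2 + 2.8·2.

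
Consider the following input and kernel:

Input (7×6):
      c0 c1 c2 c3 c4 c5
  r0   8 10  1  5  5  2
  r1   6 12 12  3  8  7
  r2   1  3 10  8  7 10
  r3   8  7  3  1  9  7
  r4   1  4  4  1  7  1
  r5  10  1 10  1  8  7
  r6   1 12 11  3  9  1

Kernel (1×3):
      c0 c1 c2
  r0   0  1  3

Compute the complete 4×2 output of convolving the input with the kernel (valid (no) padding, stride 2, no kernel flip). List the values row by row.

13 20
33 29
16 22
45 30

Output[0,0]: The receptive field on the input at this output position is [8 10 1]. Elementwise product with the kernel and sum: 10·1 + 1·3.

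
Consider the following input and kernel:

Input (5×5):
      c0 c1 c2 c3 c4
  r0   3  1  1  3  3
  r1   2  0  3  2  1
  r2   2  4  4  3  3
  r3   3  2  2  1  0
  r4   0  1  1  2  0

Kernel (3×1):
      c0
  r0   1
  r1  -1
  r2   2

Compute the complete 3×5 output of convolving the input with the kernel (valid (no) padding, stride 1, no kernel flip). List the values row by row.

5 9 6 7 8
6 0 3 1 -2
-1 4 4 6 3

Output[0,0]: The receptive field on the input at this output position is [3 / 2 / 2]. Elementwise product with the kernel and sum: 3·1 + 2·-1 + 2·2.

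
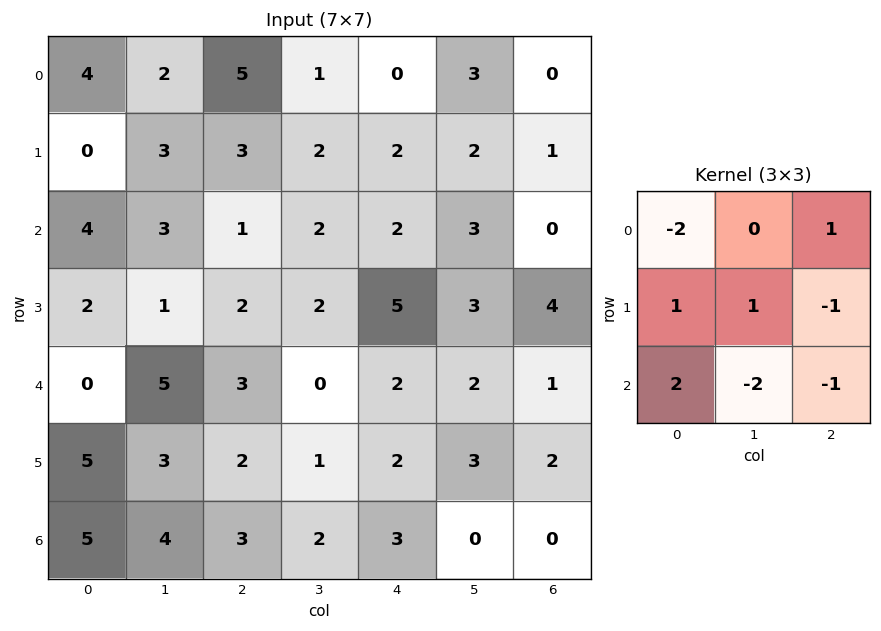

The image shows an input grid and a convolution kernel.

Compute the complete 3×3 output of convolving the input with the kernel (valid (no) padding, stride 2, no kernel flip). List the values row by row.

Output[0,0]: The receptive field on the input at this output position is [4 2 5 / 0 3 3 / 4 3 1]. Elementwise product with the kernel and sum: 4·-2 + 5·1 + 0·1 + 3·1 + 3·-1 + 4·2 + 3·-2 + 1·-1.
Output[0,1]: The receptive field on the input at this output position is [5 1 0 / 3 2 2 / 1 2 2]. Elementwise product with the kernel and sum: 5·-2 + 0·1 + 3·1 + 2·1 + 2·-1 + 1·2 + 2·-2 + 2·-1.

-2 -11 1
-19 3 -1
8 -4 6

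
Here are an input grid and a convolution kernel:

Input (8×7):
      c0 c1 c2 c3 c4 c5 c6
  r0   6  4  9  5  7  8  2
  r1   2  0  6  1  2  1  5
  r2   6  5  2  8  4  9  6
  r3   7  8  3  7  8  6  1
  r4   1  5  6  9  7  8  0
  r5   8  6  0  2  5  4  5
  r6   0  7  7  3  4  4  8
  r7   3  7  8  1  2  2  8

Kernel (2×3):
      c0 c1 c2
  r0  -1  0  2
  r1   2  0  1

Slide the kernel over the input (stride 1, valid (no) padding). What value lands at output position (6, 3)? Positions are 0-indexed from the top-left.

The receptive field on the input at this output position is [3 4 4 / 1 2 2]. Elementwise product with the kernel and sum: 3·-1 + 4·2 + 1·2 + 2·1.

9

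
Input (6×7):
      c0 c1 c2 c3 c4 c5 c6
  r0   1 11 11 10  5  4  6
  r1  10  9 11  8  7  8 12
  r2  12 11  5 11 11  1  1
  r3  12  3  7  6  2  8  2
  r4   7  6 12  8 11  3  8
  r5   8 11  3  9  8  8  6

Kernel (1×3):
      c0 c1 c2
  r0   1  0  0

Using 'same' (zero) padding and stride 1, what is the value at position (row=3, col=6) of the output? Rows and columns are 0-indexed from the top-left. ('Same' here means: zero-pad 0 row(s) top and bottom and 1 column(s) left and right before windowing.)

The receptive field on the zero-padded input at this output position is [8 2 0]. Elementwise product with the kernel and sum: 8·1.

8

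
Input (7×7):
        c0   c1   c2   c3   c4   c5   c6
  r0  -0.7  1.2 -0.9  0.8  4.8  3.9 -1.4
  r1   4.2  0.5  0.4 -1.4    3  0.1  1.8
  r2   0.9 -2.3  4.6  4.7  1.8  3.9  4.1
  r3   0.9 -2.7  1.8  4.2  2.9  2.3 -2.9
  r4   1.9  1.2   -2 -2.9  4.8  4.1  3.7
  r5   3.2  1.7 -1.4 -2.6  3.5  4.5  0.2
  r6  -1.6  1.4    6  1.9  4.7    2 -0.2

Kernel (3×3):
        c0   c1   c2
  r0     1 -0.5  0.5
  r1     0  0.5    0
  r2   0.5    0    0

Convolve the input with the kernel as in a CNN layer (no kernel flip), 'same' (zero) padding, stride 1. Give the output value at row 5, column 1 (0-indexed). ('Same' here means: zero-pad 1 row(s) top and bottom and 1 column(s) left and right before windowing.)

The receptive field on the zero-padded input at this output position is [1.9 1.2 -2 / 3.2 1.7 -1.4 / -1.6 1.4 6]. Elementwise product with the kernel and sum: 1.9·1 + 1.2·-0.5 + -2·0.5 + 1.7·0.5 + -1.6·0.5.

0.35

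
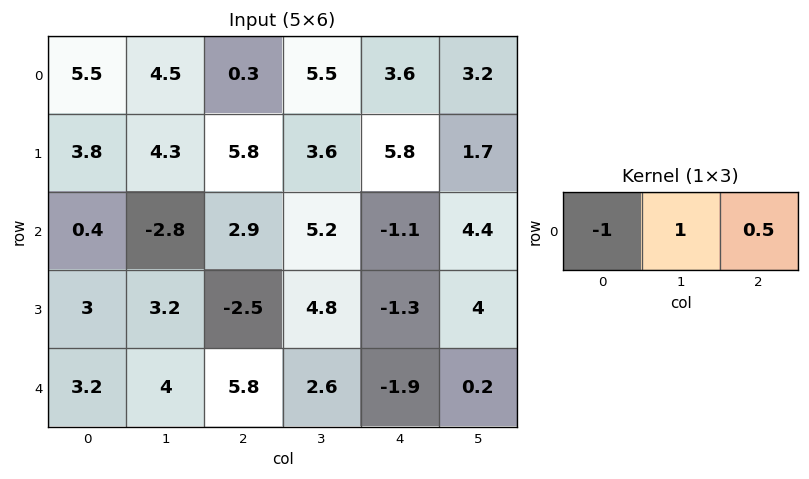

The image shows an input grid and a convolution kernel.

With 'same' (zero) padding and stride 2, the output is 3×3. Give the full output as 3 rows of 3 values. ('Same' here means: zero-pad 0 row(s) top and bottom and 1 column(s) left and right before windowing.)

Output[0,0]: The receptive field on the zero-padded input at this output position is [0 5.5 4.5]. Elementwise product with the kernel and sum: 0·-1 + 5.5·1 + 4.5·0.5.

7.75 -1.45 -0.3
-1 8.3 -4.1
5.2 3.1 -4.4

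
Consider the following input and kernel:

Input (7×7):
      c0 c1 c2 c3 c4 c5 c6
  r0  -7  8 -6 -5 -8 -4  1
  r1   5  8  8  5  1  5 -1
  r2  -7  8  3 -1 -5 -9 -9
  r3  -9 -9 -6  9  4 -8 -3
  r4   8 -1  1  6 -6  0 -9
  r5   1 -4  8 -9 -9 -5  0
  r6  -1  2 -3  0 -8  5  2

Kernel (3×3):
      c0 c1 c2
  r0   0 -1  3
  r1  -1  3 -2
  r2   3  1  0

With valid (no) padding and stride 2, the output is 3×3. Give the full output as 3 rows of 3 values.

Output[0,0]: The receptive field on the input at this output position is [-7 8 -6 / 5 8 8 / -7 8 3]. Elementwise product with the kernel and sum: 8·-1 + -6·3 + 5·-1 + 8·3 + 8·-2 + -7·3 + 8·1.

-36 -6 -1
18 20 -58
-26 -50 -52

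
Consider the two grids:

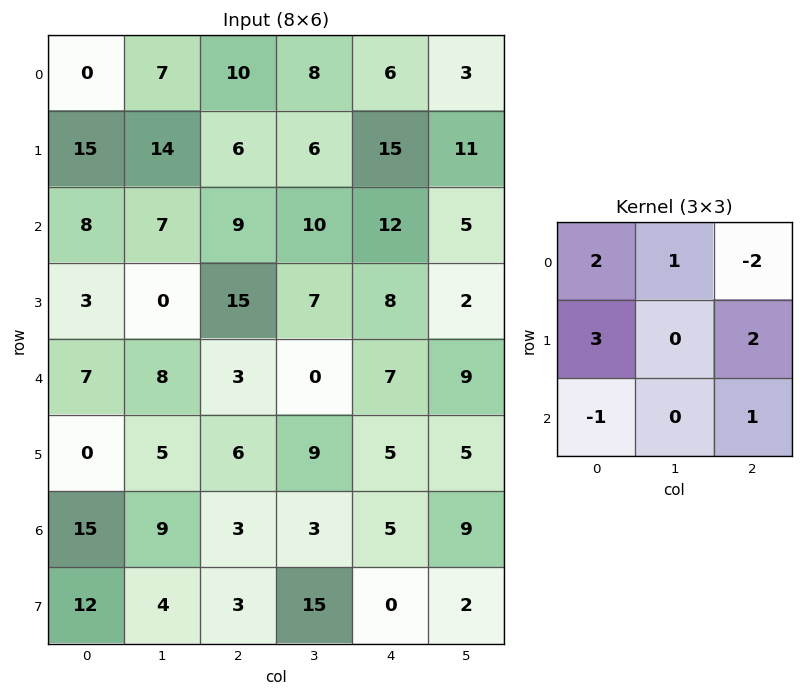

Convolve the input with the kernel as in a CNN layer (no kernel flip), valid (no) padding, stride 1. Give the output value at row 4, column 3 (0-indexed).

The receptive field on the input at this output position is [0 7 9 / 9 5 5 / 3 5 9]. Elementwise product with the kernel and sum: 0·2 + 7·1 + 9·-2 + 9·3 + 5·2 + 3·-1 + 9·1.

32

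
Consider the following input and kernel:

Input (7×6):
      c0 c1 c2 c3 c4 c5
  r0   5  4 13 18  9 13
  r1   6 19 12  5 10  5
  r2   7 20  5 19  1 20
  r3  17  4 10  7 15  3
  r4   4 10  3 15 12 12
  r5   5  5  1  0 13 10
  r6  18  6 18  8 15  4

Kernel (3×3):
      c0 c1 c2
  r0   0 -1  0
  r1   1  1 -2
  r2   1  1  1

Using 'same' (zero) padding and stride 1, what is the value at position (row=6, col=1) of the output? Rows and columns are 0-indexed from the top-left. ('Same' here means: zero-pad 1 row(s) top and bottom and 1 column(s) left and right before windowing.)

The receptive field on the zero-padded input at this output position is [5 5 1 / 18 6 18 / 0 0 0]. Elementwise product with the kernel and sum: 5·-1 + 18·1 + 6·1 + 18·-2 + 0·1 + 0·1 + 0·1.

-17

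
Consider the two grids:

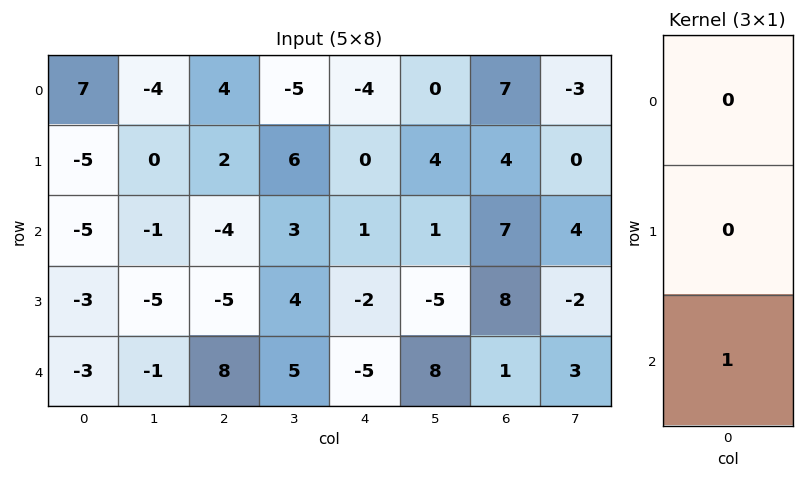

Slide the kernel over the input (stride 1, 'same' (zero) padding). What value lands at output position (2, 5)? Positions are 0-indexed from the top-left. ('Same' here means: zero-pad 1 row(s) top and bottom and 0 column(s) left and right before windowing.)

The receptive field on the zero-padded input at this output position is [4 / 1 / -5]. Elementwise product with the kernel and sum: -5·1.

-5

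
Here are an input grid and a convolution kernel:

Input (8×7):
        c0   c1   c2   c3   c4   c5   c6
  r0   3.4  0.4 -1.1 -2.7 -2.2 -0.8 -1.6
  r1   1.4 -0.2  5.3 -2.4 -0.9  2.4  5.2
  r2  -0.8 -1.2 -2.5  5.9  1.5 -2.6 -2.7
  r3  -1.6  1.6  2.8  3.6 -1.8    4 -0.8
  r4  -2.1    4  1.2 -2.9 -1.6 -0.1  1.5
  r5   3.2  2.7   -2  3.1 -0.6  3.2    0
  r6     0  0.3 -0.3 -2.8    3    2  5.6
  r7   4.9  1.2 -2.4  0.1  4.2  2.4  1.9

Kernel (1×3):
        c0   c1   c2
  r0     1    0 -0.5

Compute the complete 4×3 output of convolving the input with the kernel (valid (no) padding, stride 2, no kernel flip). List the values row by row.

Output[0,0]: The receptive field on the input at this output position is [3.4 0.4 -1.1]. Elementwise product with the kernel and sum: 3.4·1 + -1.1·-0.5.
Output[0,1]: The receptive field on the input at this output position is [-1.1 -2.7 -2.2]. Elementwise product with the kernel and sum: -1.1·1 + -2.2·-0.5.

3.95 0 -1.4
0.45 -3.25 2.85
-2.7 2 -2.35
0.15 -1.8 0.2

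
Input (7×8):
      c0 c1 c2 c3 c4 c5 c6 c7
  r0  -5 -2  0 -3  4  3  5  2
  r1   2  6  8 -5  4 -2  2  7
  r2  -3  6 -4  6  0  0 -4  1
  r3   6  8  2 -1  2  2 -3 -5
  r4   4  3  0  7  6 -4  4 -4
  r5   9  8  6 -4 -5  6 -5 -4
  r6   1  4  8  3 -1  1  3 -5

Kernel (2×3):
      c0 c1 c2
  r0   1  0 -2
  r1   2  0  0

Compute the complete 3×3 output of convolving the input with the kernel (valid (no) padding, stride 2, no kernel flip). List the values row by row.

Output[0,0]: The receptive field on the input at this output position is [-5 -2 0 / 2 6 8]. Elementwise product with the kernel and sum: -5·1 + 0·-2 + 2·2.
Output[0,1]: The receptive field on the input at this output position is [0 -3 4 / 8 -5 4]. Elementwise product with the kernel and sum: 0·1 + 4·-2 + 8·2.

-1 8 2
17 0 12
22 0 -12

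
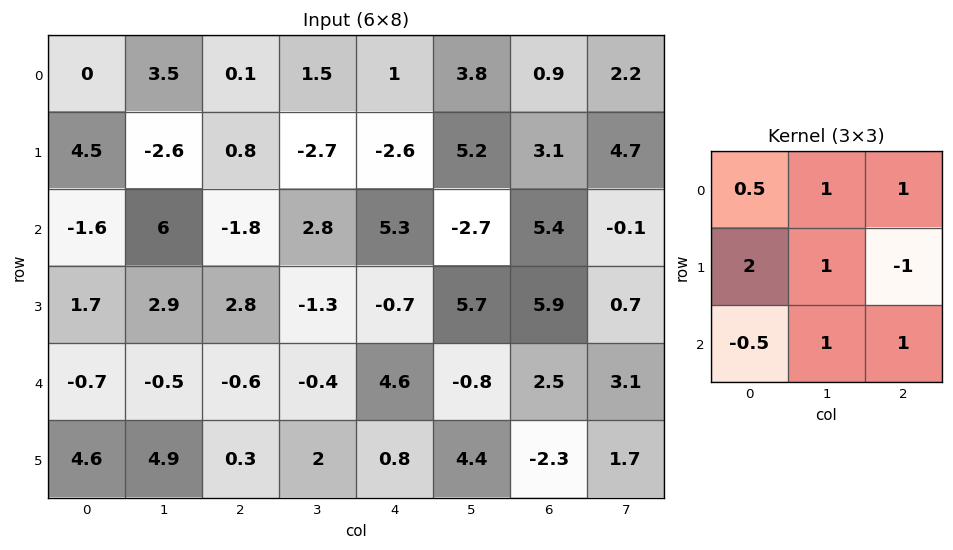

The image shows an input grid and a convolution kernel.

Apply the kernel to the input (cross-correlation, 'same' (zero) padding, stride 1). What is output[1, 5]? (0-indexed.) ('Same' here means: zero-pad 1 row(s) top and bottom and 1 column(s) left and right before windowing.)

2.15

The receptive field on the zero-padded input at this output position is [1 3.8 0.9 / -2.6 5.2 3.1 / 5.3 -2.7 5.4]. Elementwise product with the kernel and sum: 1·0.5 + 3.8·1 + 0.9·1 + -2.6·2 + 5.2·1 + 3.1·-1 + 5.3·-0.5 + -2.7·1 + 5.4·1.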